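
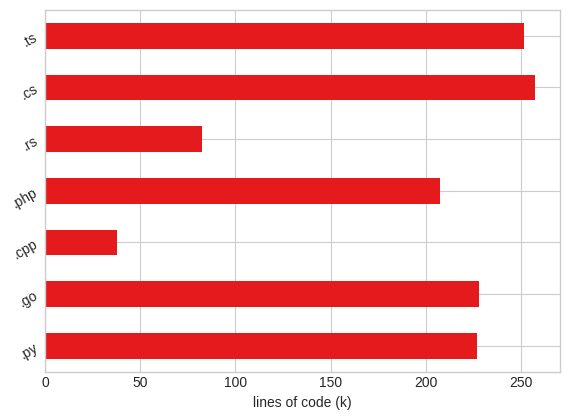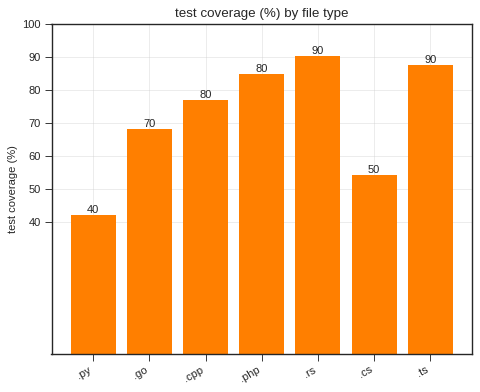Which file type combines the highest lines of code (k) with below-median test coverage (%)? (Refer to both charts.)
Chart 2 median test coverage (%) ≈ 80; below-median file types: .py, .go, .cs. Among those, .cs has the highest lines of code (k) (≈ 250).

.cs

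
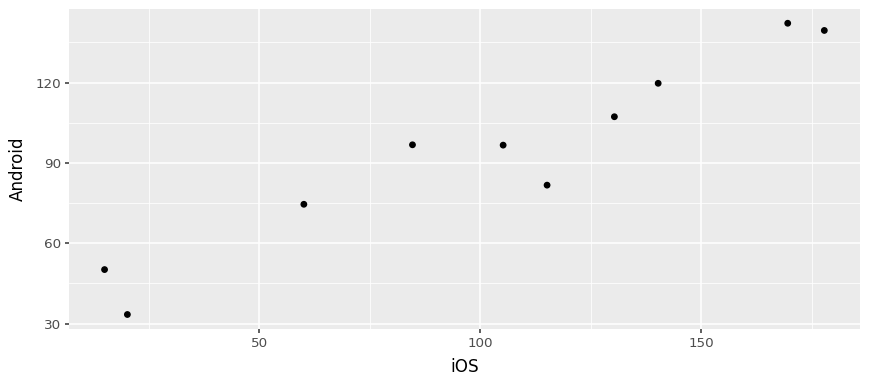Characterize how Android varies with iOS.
positive, strong

Points are positively correlated; strong (|r| ≈ 1.0).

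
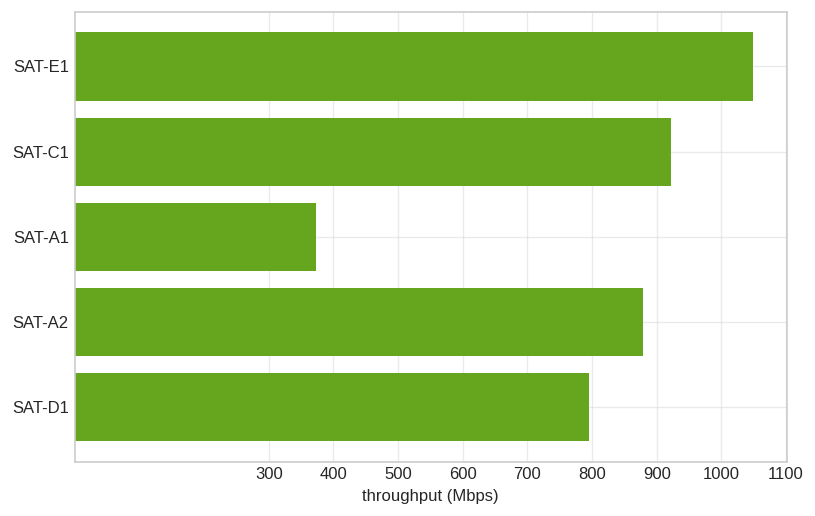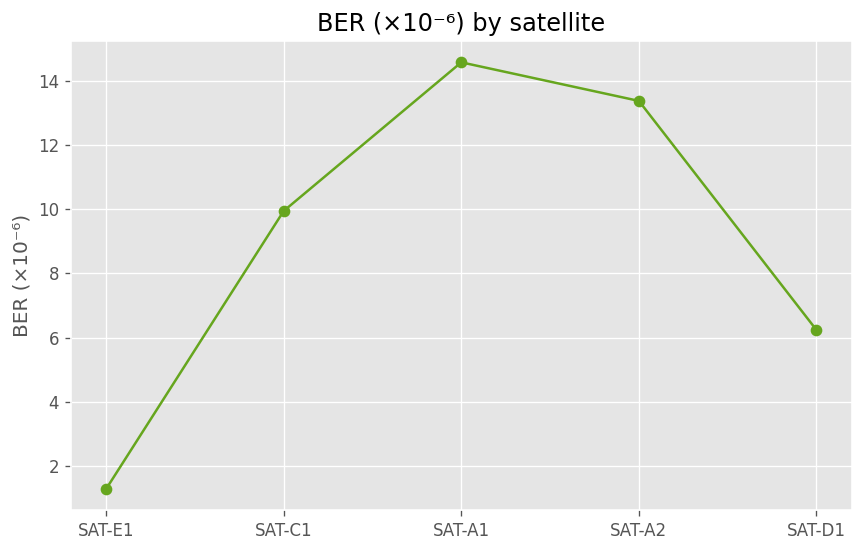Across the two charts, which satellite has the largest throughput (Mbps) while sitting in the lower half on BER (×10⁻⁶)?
Chart 2 median BER (×10⁻⁶) ≈ 10; below-median satellites: SAT-E1, SAT-D1. Among those, SAT-E1 has the highest throughput (Mbps) (≈ 1000).

SAT-E1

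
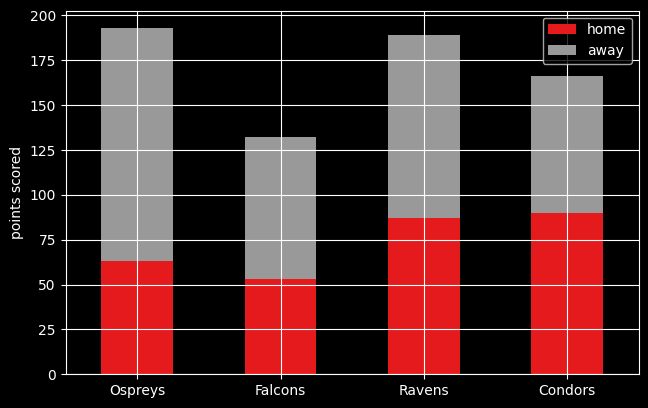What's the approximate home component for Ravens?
home top ≈ 80, bottom ≈ 0; segment ≈ 80.

≈ 80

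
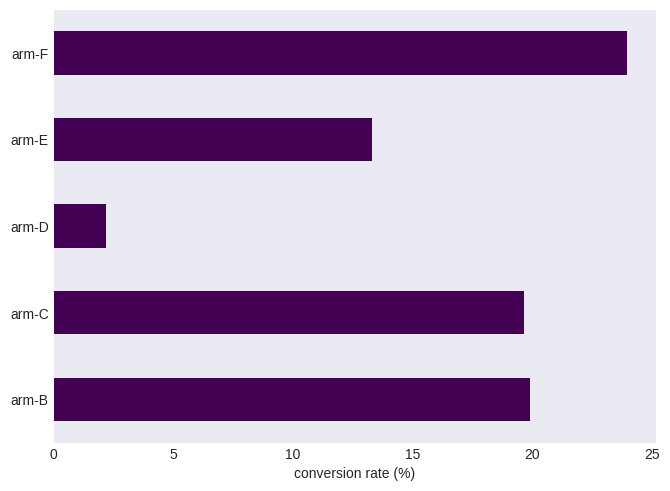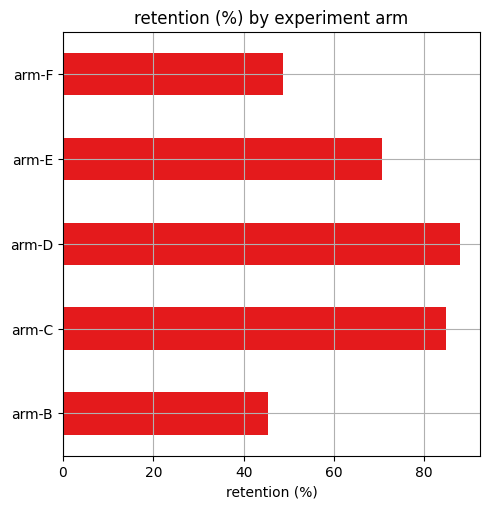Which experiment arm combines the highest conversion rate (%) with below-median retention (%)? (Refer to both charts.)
Chart 2 median retention (%) ≈ 70; below-median experiment arms: arm-B, arm-F. Among those, arm-F has the highest conversion rate (%) (≈ 25).

arm-F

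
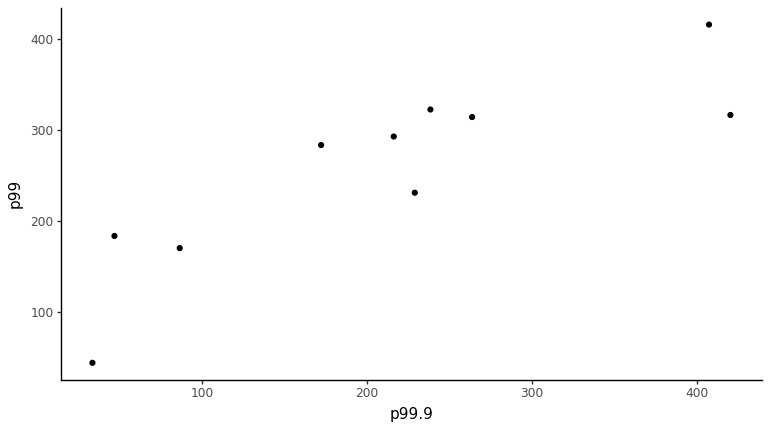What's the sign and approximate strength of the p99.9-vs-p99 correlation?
Points are positively correlated; strong (|r| ≈ 0.9).

positive, strong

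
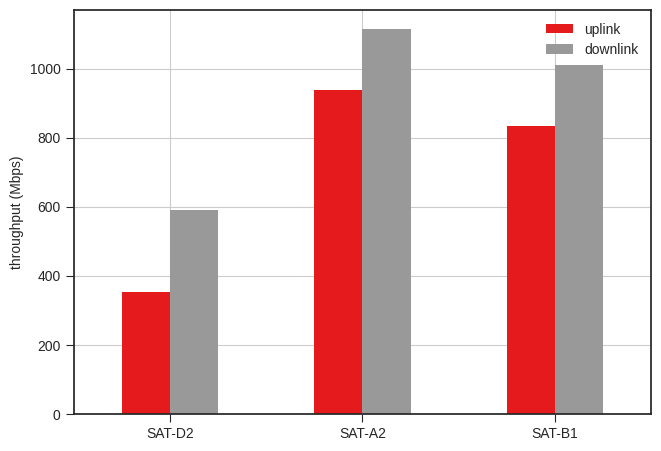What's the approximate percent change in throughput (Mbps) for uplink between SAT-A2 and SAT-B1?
≈ -11.1%

SAT-A2 ≈ 900, SAT-B1 ≈ 800; (800 − 900) / 900 ≈ -11.1%.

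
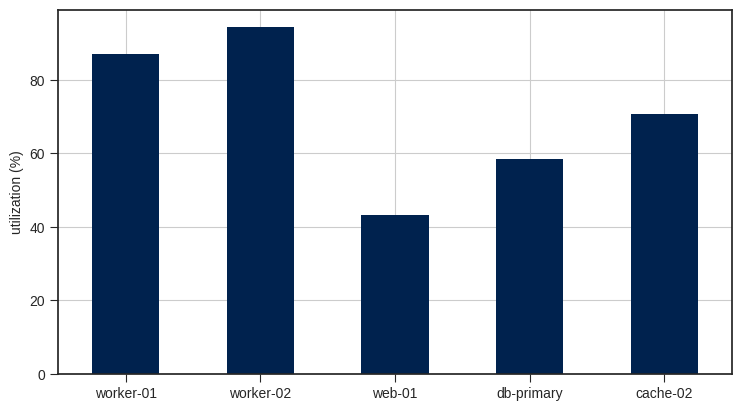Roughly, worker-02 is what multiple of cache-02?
worker-02 ≈ 90, cache-02 ≈ 70; 90/70 ≈ 1.29.

≈ 1.29×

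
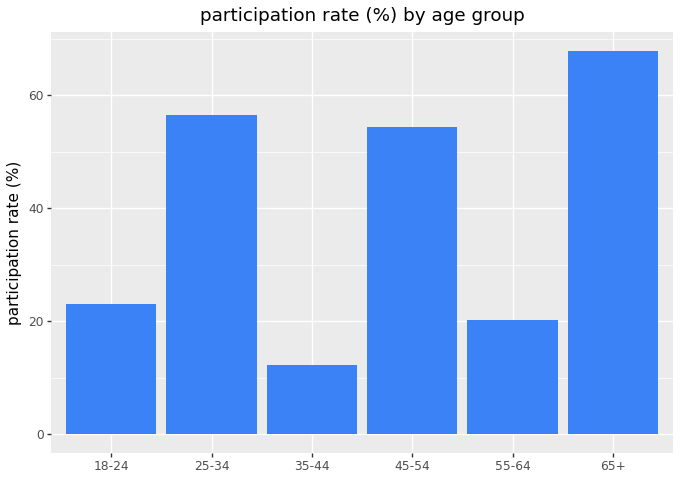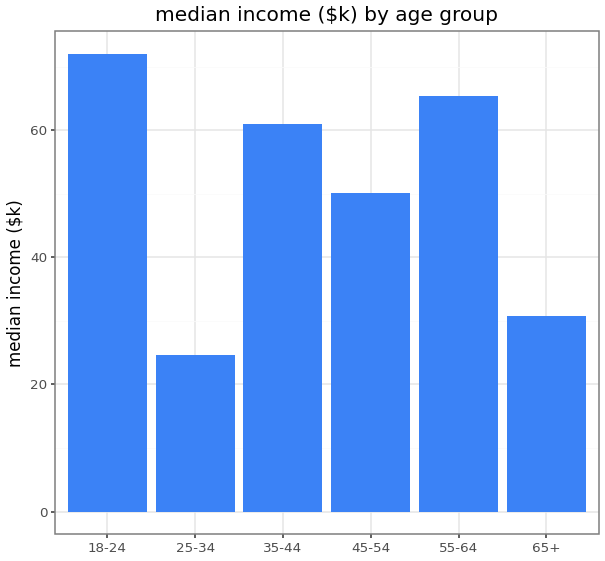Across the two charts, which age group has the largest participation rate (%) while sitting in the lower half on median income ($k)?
Chart 2 median median income ($k) ≈ 60; below-median age groups: 25-34, 45-54, 65+. Among those, 65+ has the highest participation rate (%) (≈ 70).

65+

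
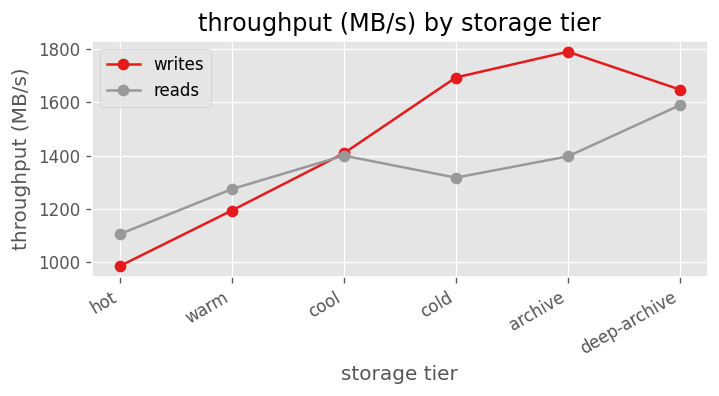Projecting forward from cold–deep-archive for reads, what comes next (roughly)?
Last three: 1300, 1400, 1600 → slope ≈ 150/step → next ≈ 1750.

≈ 1750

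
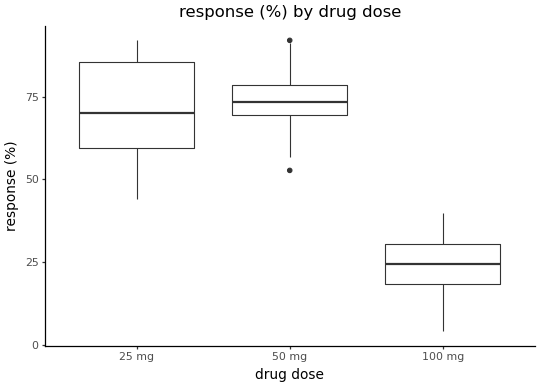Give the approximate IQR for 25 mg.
≈ 25

Q3 ≈ 85, Q1 ≈ 60; IQR ≈ 25.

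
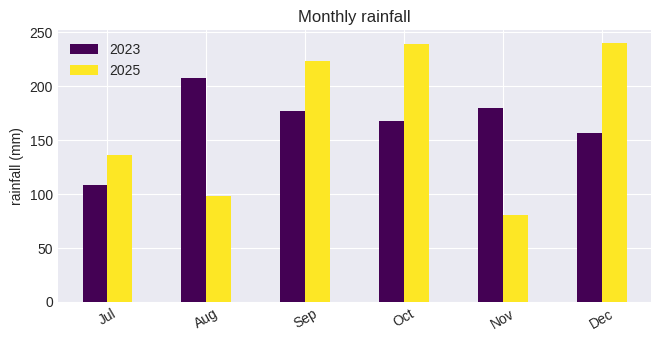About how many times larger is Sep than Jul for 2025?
≈ 1.57×

Sep ≈ 220, Jul ≈ 140; 220/140 ≈ 1.57.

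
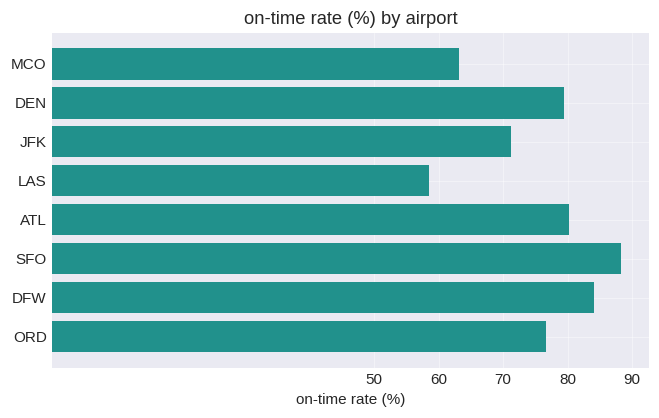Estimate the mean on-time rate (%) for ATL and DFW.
≈ 80

(80 + 80) / 2 ≈ 80.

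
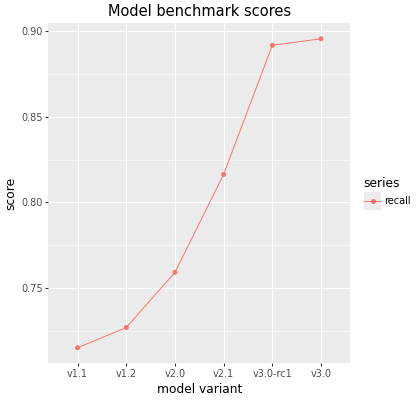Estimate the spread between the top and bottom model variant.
≈ 0.18

Max v3.0 ≈ 0.90, min v1.1 ≈ 0.72; range ≈ 0.18.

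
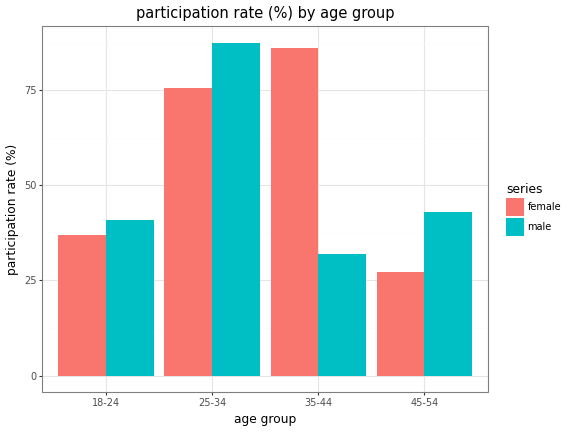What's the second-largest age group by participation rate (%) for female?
Top 3 for female: 35-44 ≈ 90, 25-34 ≈ 80, 18-24 ≈ 40.

25-34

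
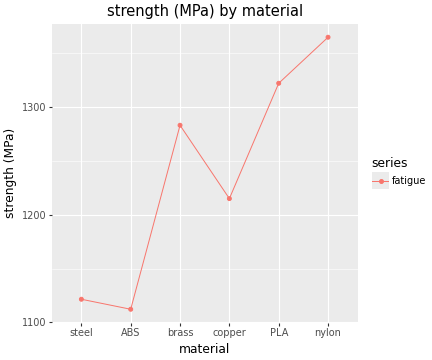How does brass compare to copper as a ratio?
≈ 1.04×

brass ≈ 1275, copper ≈ 1225; 1275/1225 ≈ 1.04.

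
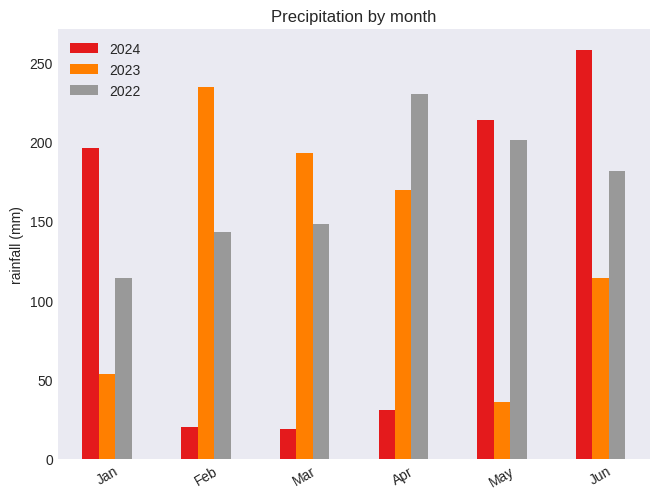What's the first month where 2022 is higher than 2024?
Jan: 2022 ≈ 125 vs 2024 ≈ 200 (not yet); Feb: 2022 ≈ 150 vs 2024 ≈ 25 (first crossover).

Feb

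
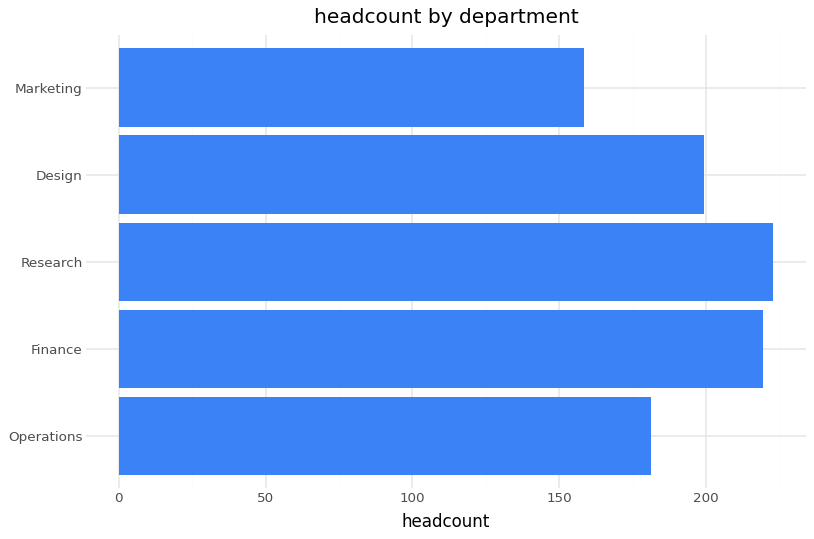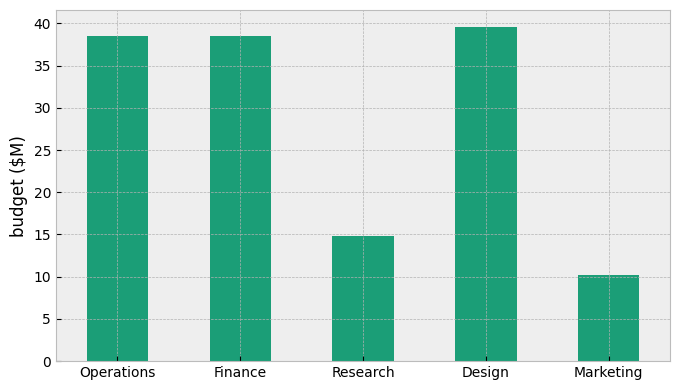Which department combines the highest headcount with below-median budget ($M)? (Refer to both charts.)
Research

Chart 2 median budget ($M) ≈ 40; below-median departments: Research, Marketing. Among those, Research has the highest headcount (≈ 225).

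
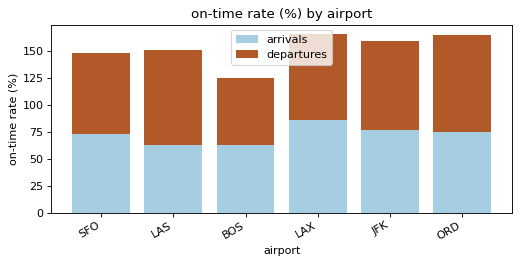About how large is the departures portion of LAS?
≈ 100

departures top ≈ 160, bottom ≈ 60; segment ≈ 100.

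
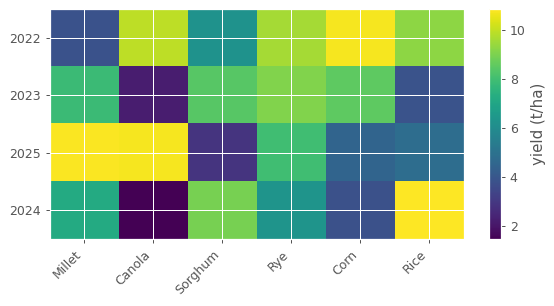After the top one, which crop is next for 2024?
Sorghum

Top 3 for 2024: Rice ≈ 11, Sorghum ≈ 9, Millet ≈ 7.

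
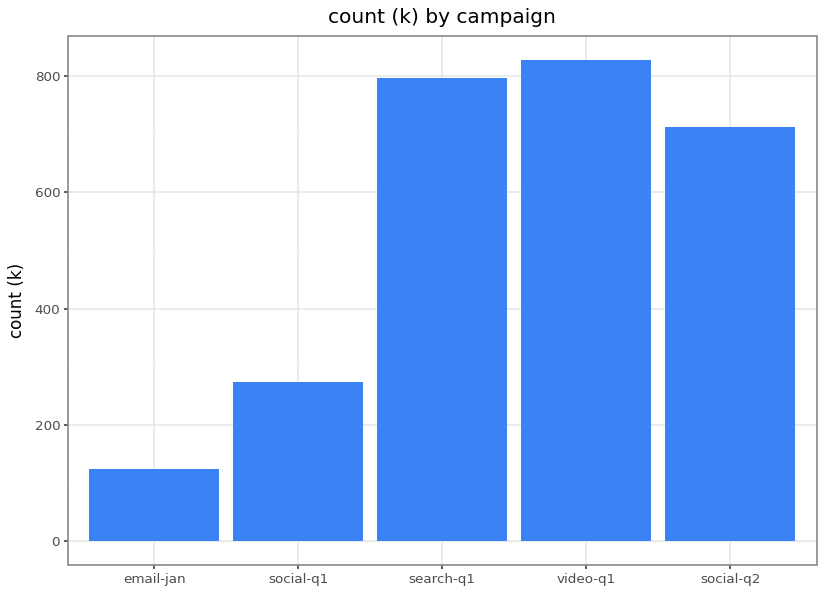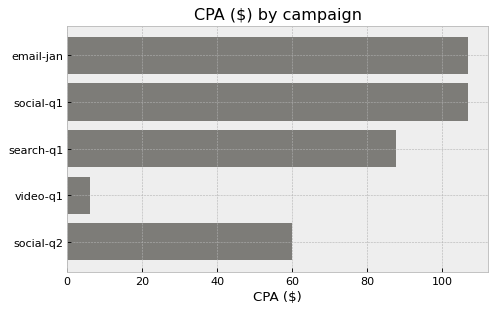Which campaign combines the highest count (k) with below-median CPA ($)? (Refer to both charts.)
Chart 2 median CPA ($) ≈ 90; below-median campaigns: video-q1, social-q2. Among those, video-q1 has the highest count (k) (≈ 800).

video-q1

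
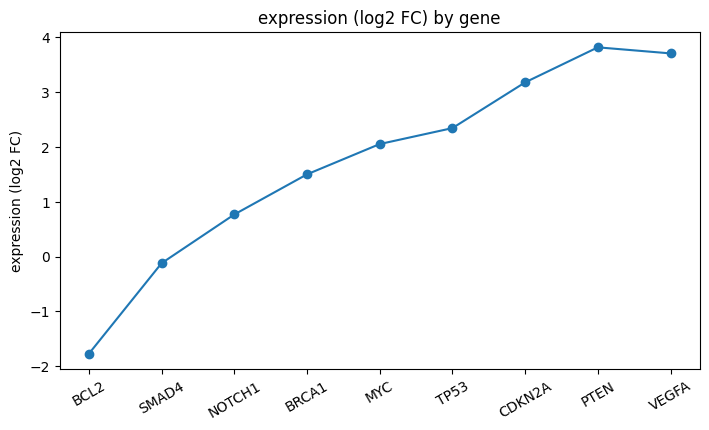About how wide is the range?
Max PTEN ≈ 4.0, min BCL2 ≈ -2.0; range ≈ 6.0.

≈ 6.0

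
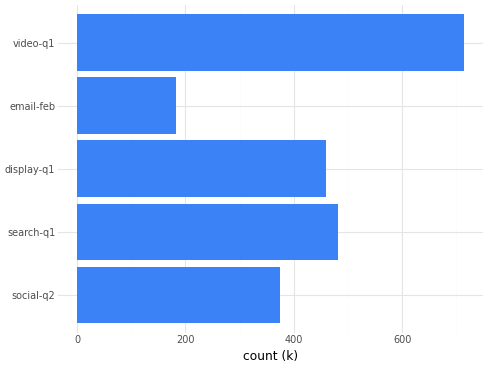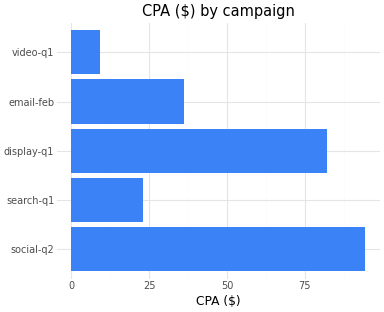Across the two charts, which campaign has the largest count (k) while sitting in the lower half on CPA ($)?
Chart 2 median CPA ($) ≈ 40; below-median campaigns: search-q1, video-q1. Among those, video-q1 has the highest count (k) (≈ 700).

video-q1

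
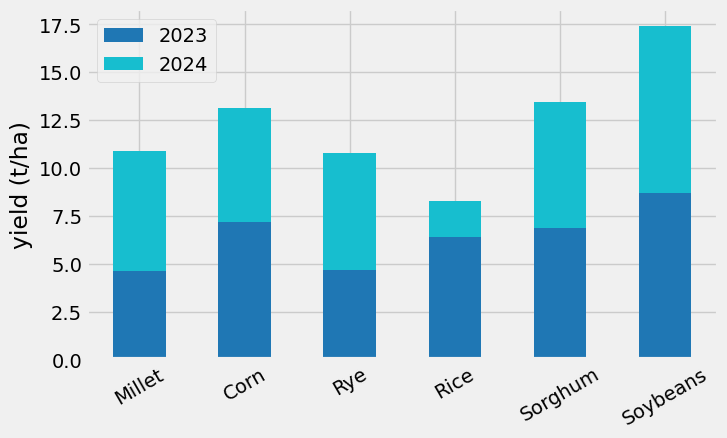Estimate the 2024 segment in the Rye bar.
2024 top ≈ 10, bottom ≈ 4; segment ≈ 6.

≈ 6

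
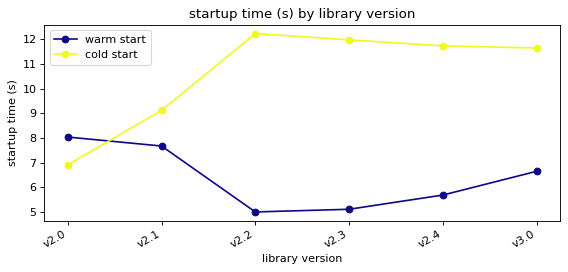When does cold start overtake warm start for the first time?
v2.0: cold start ≈ 7 vs warm start ≈ 8 (not yet); v2.1: cold start ≈ 9 vs warm start ≈ 8 (first crossover).

v2.1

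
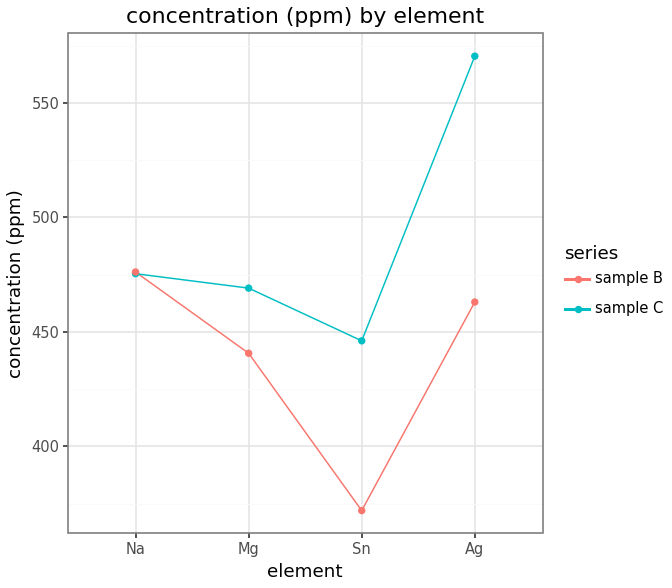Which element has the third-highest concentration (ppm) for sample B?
Mg

Top 4 for sample B: Na ≈ 480, Ag ≈ 460, Mg ≈ 440, Sn ≈ 380.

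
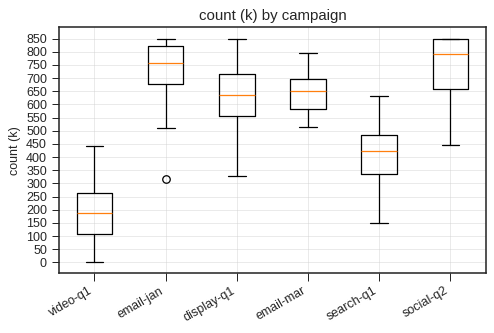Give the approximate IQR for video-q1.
≈ 150

Q3 ≈ 250, Q1 ≈ 100; IQR ≈ 150.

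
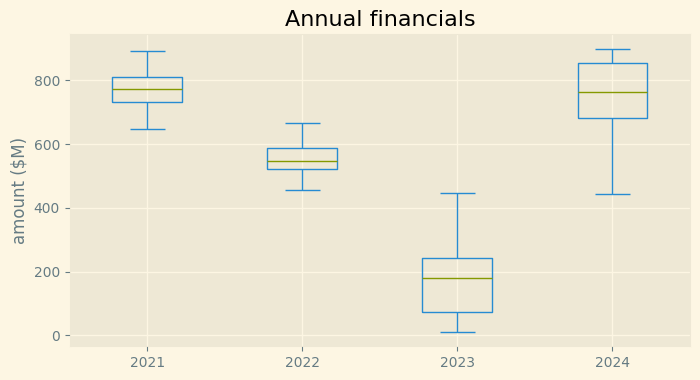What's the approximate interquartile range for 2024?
Q3 ≈ 900, Q1 ≈ 700; IQR ≈ 200.

≈ 200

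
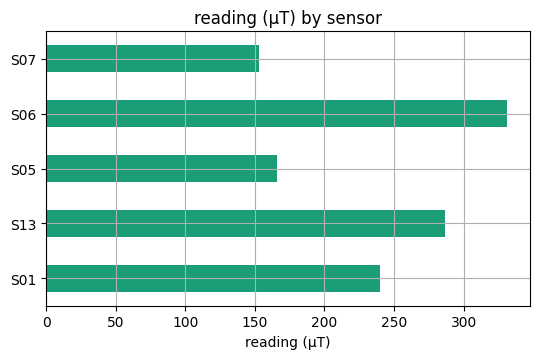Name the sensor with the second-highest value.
S13

Top 3: S06 ≈ 350, S13 ≈ 300, S01 ≈ 250.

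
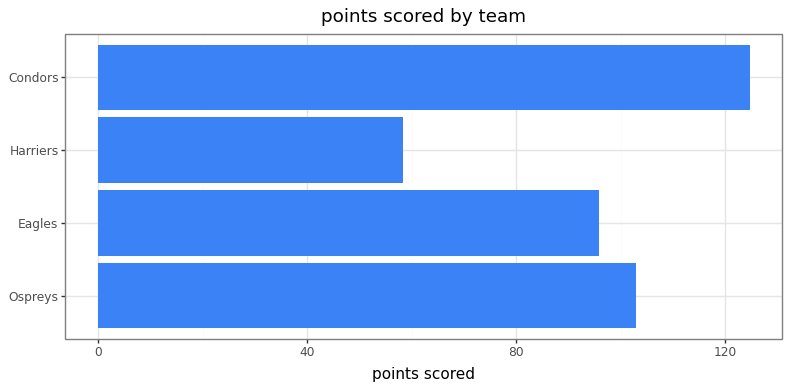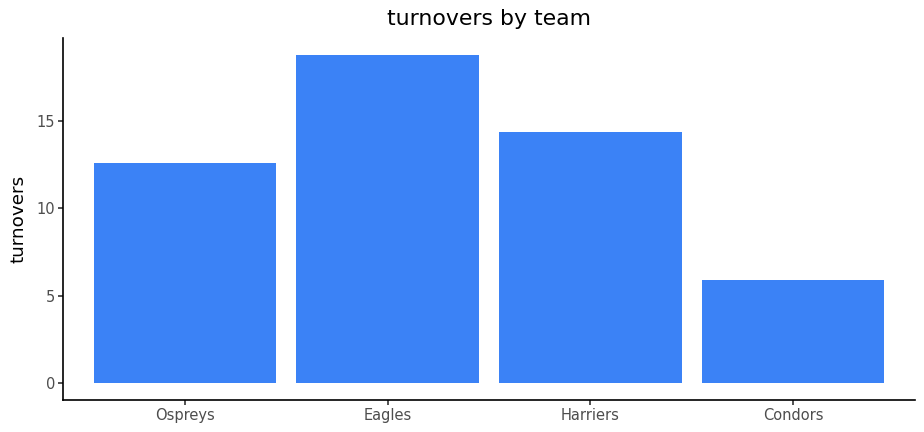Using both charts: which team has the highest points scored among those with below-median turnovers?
Condors

Chart 2 median turnovers ≈ 14; below-median teams: Ospreys, Condors. Among those, Condors has the highest points scored (≈ 120).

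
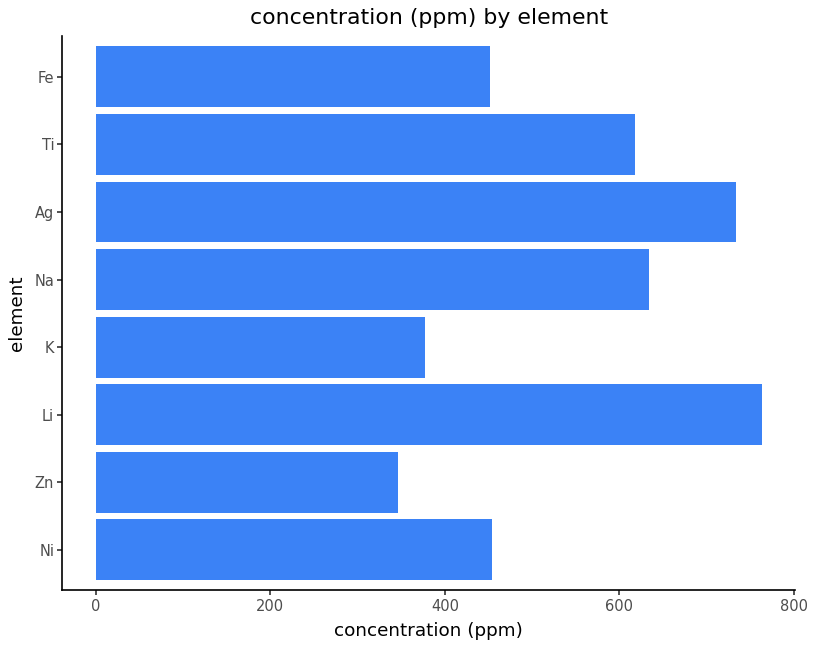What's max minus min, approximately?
≈ 500

Max Li ≈ 800, min Zn ≈ 300; range ≈ 500.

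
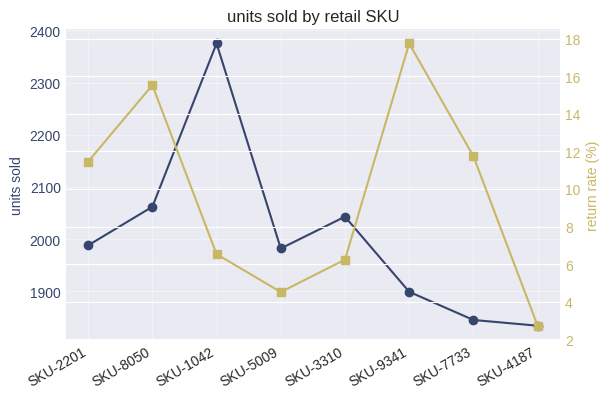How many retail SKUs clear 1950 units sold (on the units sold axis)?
5

Above 1950: SKU-2201, SKU-8050, SKU-1042, SKU-5009, SKU-3310.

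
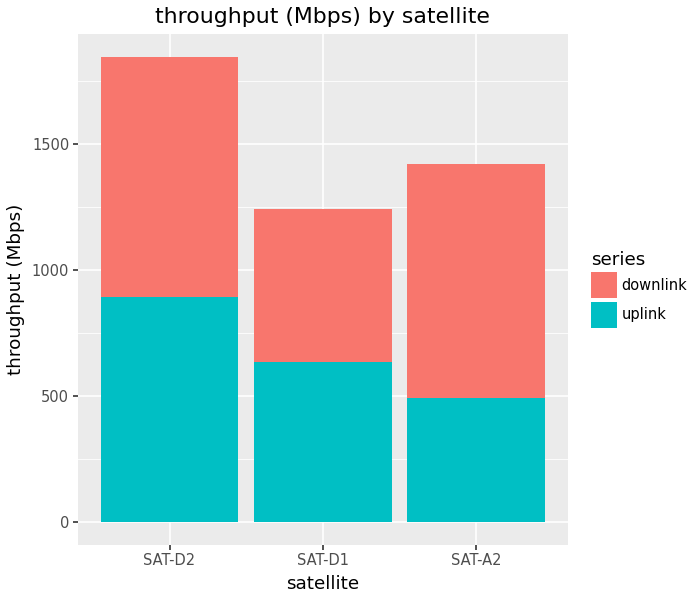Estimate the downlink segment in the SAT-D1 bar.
downlink top ≈ 1200, bottom ≈ 600; segment ≈ 600.

≈ 600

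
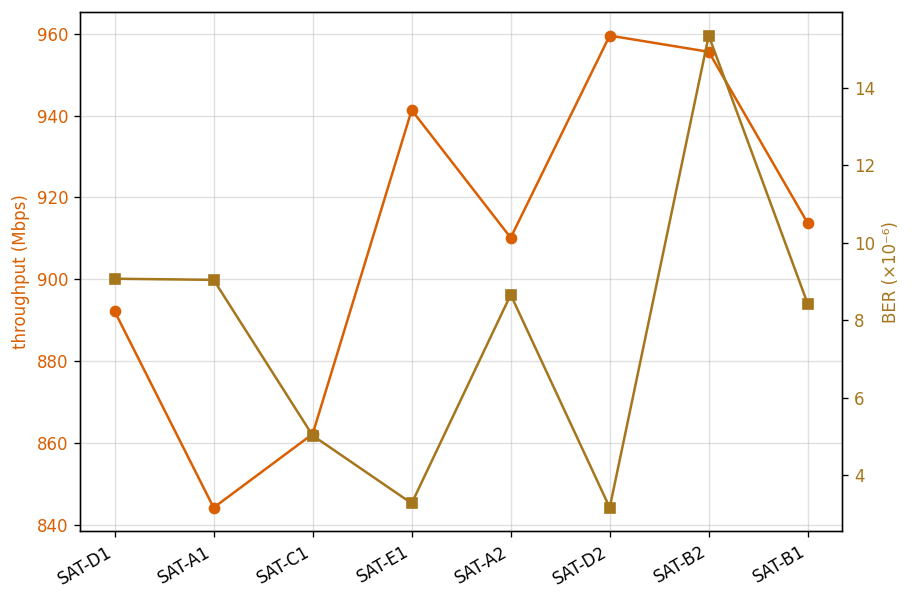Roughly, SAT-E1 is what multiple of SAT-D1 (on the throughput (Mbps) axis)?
≈ 1.06×

SAT-E1 ≈ 940, SAT-D1 ≈ 890; 940/890 ≈ 1.06.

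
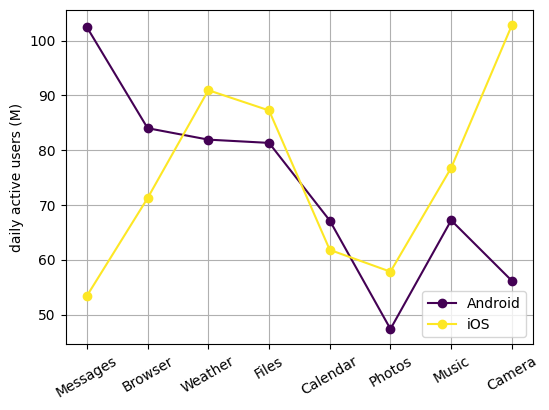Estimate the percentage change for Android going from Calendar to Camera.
≈ -15.4%

Calendar ≈ 65, Camera ≈ 55; (55 − 65) / 65 ≈ -15.4%.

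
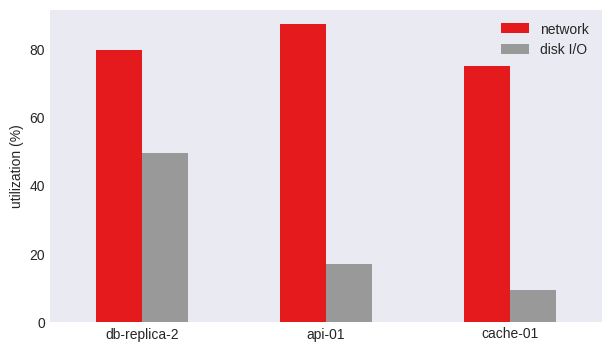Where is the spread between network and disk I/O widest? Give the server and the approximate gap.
api-01: network ≈ 90, disk I/O ≈ 20 → gap ≈ 70. Next-largest (cache-01) is only ≈ 60.

api-01, ≈ 70 %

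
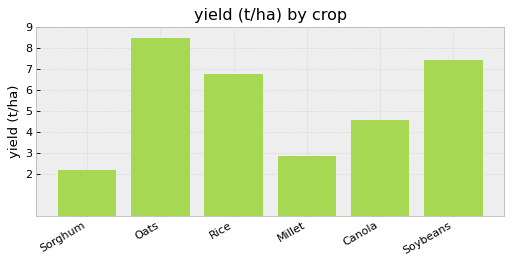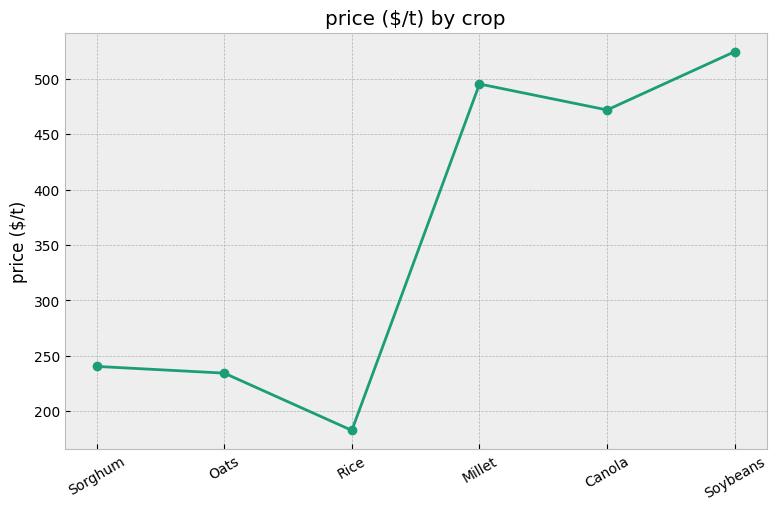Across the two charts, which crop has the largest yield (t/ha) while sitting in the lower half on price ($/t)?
Oats

Chart 2 median price ($/t) ≈ 350; below-median crops: Sorghum, Oats, Rice. Among those, Oats has the highest yield (t/ha) (≈ 8).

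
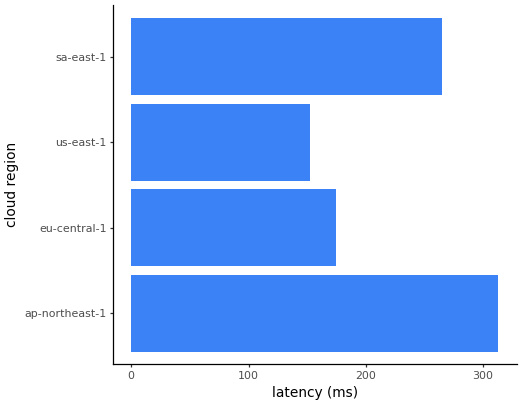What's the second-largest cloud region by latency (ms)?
sa-east-1

Top 3: ap-northeast-1 ≈ 300, sa-east-1 ≈ 250, eu-central-1 ≈ 150.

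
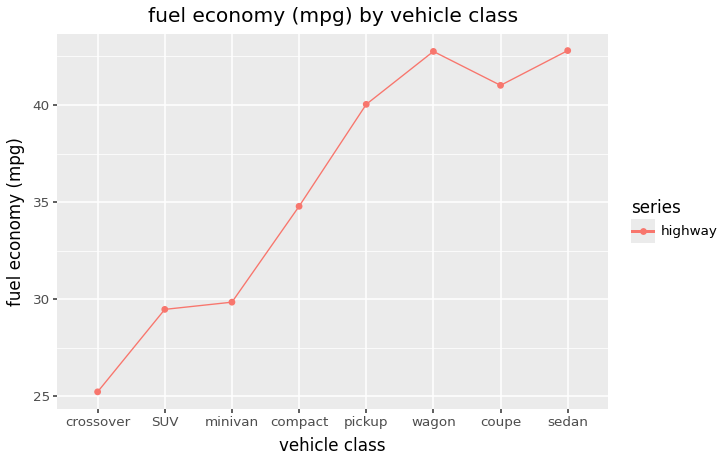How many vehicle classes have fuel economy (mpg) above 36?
Above 36: pickup, wagon, coupe, sedan.

4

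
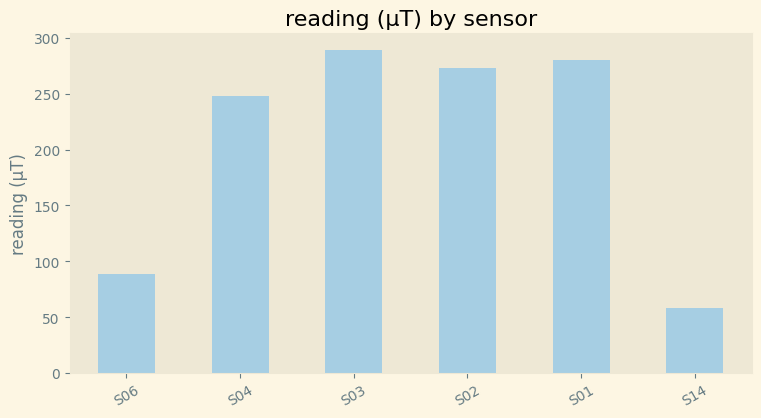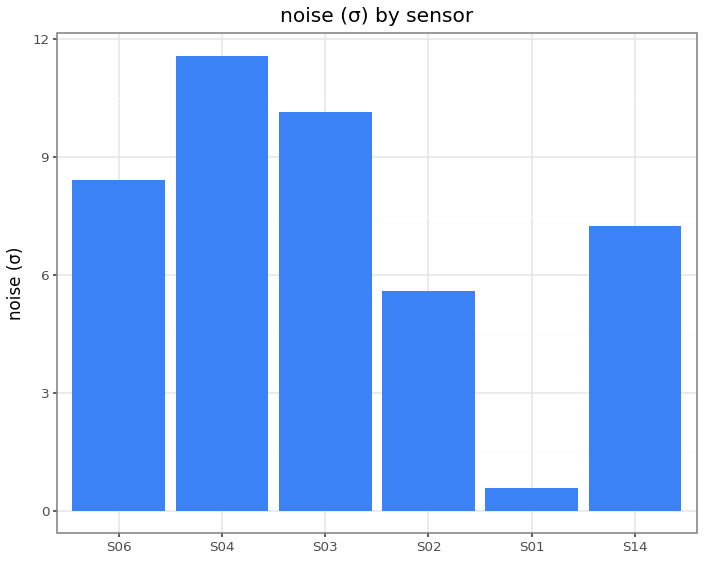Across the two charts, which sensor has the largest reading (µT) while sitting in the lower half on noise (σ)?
Chart 2 median noise (σ) ≈ 8; below-median sensors: S02, S01, S14. Among those, S01 has the highest reading (µT) (≈ 300).

S01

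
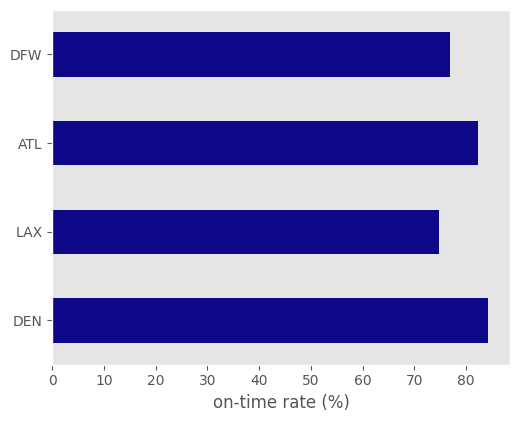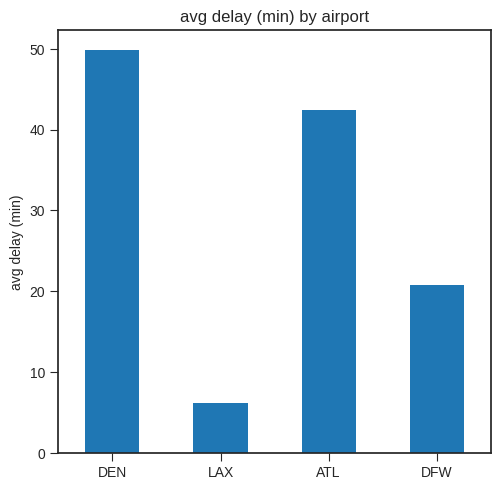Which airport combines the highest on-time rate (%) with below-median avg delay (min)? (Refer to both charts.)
Chart 2 median avg delay (min) ≈ 30; below-median airports: LAX, DFW. Among those, DFW has the highest on-time rate (%) (≈ 80).

DFW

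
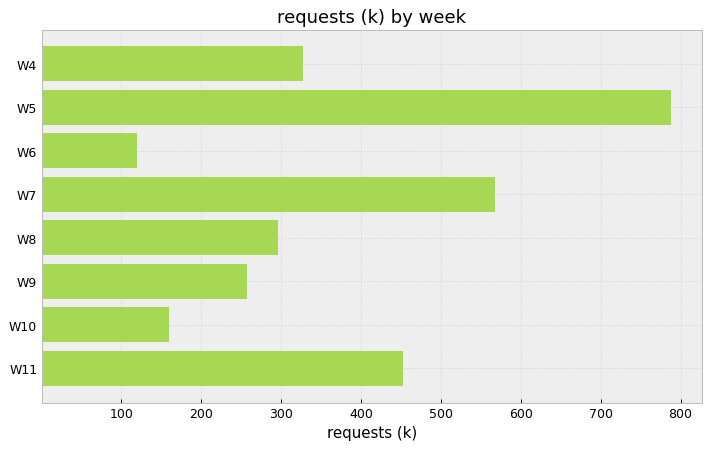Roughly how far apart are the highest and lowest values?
Max W5 ≈ 800, min W6 ≈ 100; range ≈ 700.

≈ 700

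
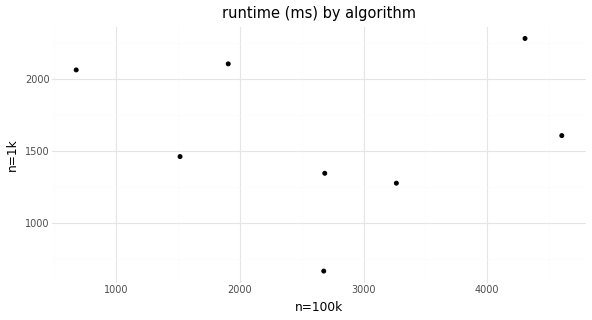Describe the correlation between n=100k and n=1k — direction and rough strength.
Points are roughly uncorrelated; weak (|r| ≈ 0.0).

no clear correlation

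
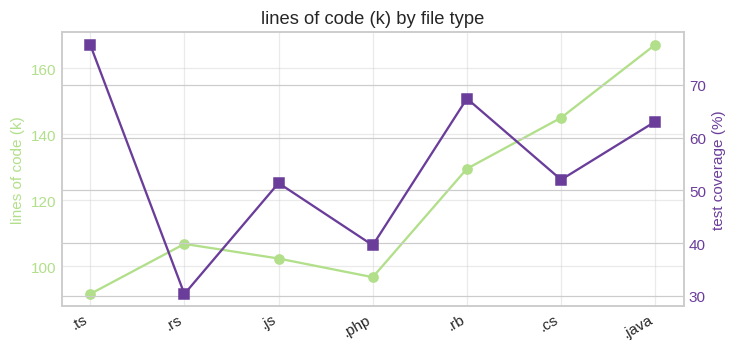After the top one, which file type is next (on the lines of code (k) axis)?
Top 3 (on the lines of code (k) axis): .java ≈ 170, .cs ≈ 150, .rb ≈ 130.

.cs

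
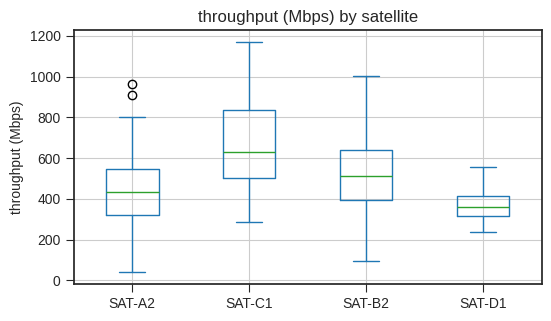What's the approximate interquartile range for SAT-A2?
≈ 225

Q3 ≈ 550, Q1 ≈ 325; IQR ≈ 225.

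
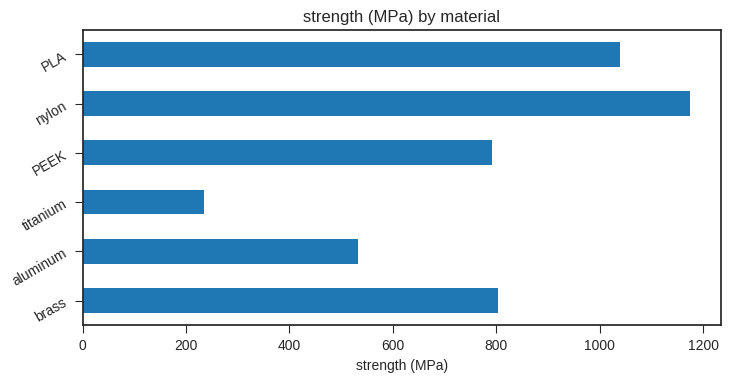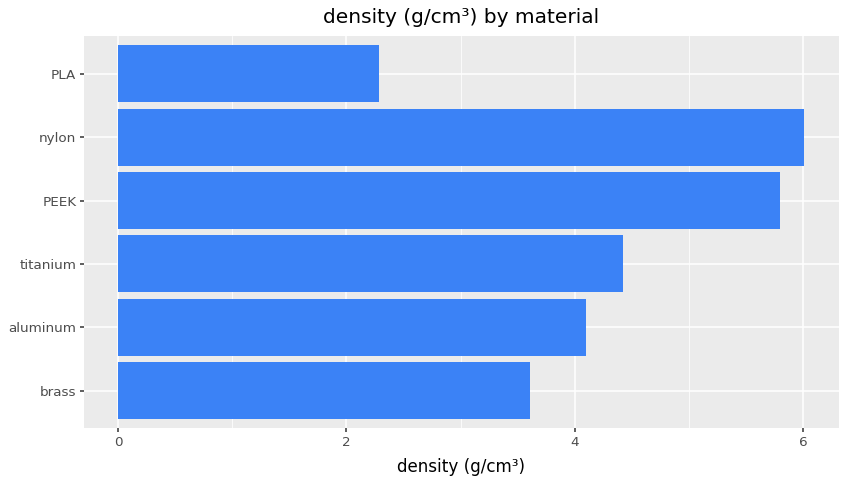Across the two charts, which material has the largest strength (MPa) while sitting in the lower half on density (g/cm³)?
PLA

Chart 2 median density (g/cm³) ≈ 4; below-median materials: brass, aluminum, PLA. Among those, PLA has the highest strength (MPa) (≈ 1000).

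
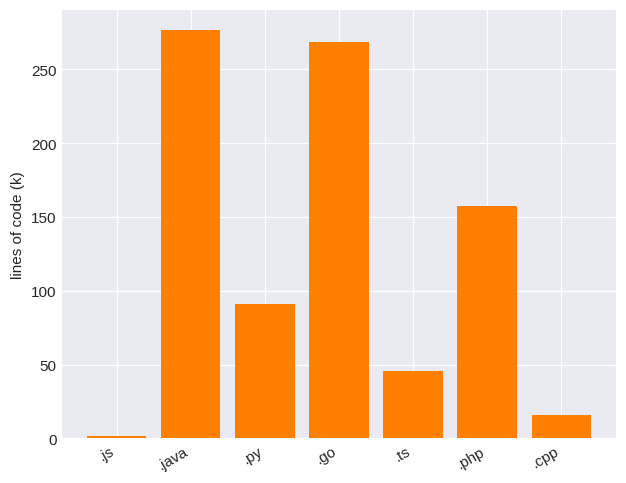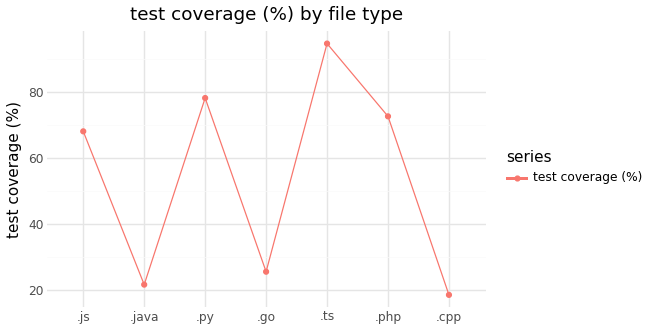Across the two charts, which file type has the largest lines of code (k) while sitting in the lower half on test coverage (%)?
Chart 2 median test coverage (%) ≈ 70; below-median file types: .java, .go, .cpp. Among those, .java has the highest lines of code (k) (≈ 300).

.java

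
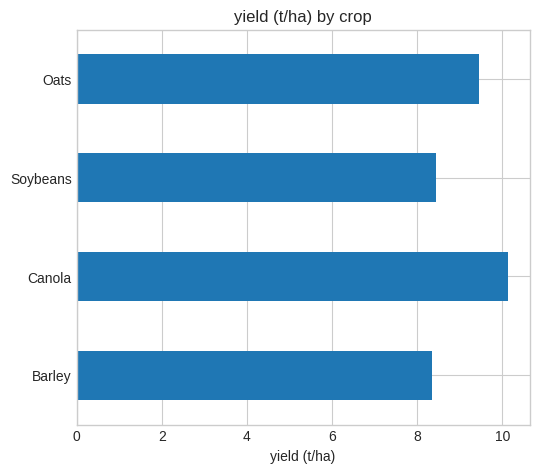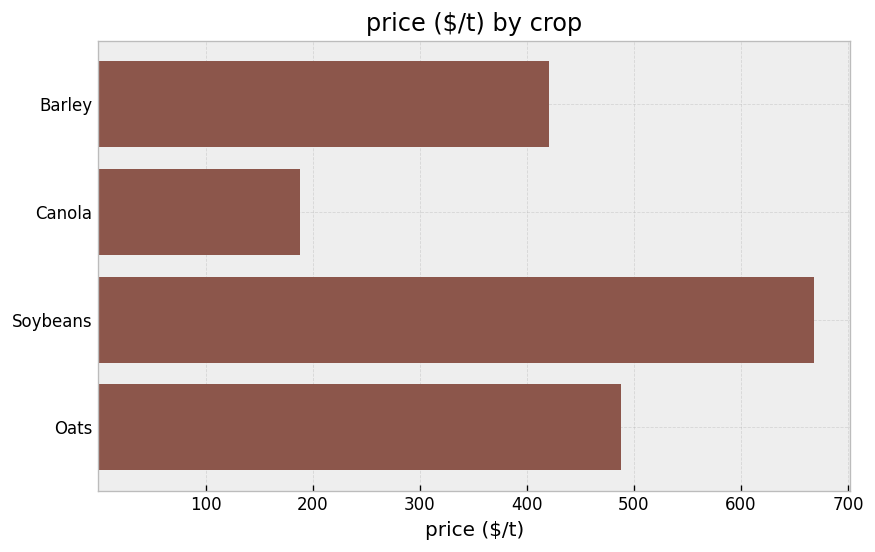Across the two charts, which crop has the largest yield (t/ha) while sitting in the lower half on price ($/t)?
Canola

Chart 2 median price ($/t) ≈ 500; below-median crops: Barley, Canola. Among those, Canola has the highest yield (t/ha) (≈ 10).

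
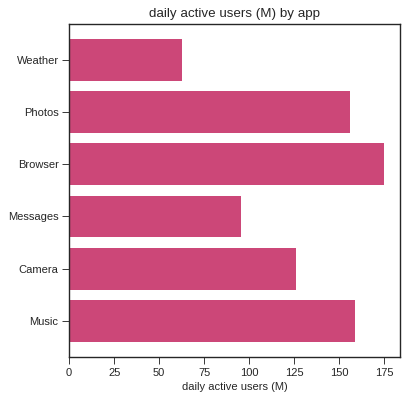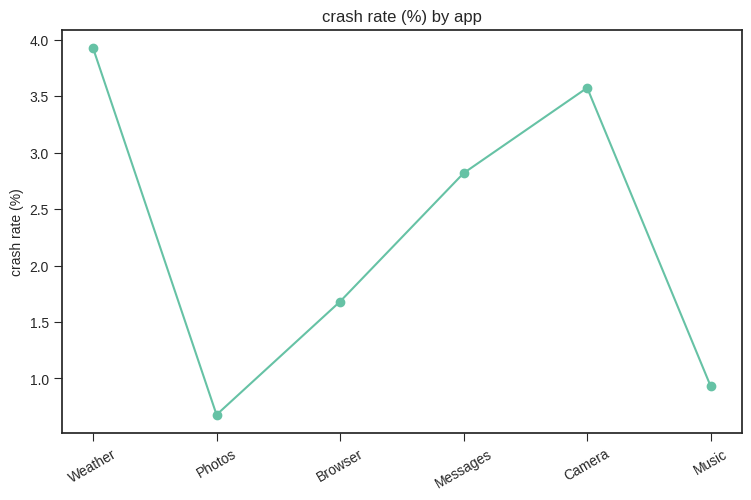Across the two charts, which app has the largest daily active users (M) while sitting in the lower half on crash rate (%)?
Chart 2 median crash rate (%) ≈ 2; below-median apps: Photos, Browser, Music. Among those, Browser has the highest daily active users (M) (≈ 180).

Browser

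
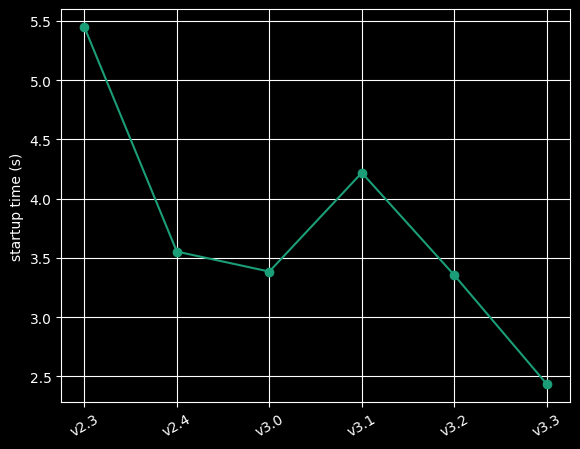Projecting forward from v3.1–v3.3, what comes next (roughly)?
Last three: 4.0, 3.5, 2.5 → slope ≈ -0.75/step → next ≈ 1.75.

≈ 1.75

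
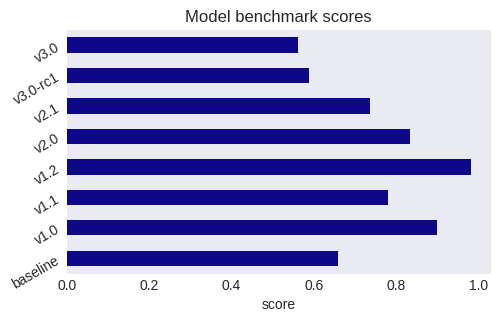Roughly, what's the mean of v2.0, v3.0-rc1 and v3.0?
(0.8 + 0.6 + 0.6) / 3 ≈ 0.67.

≈ 0.67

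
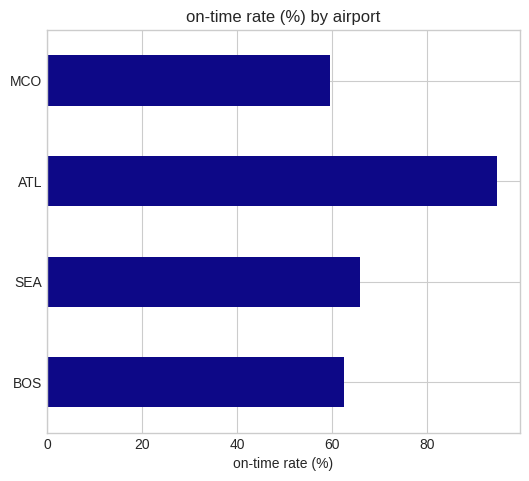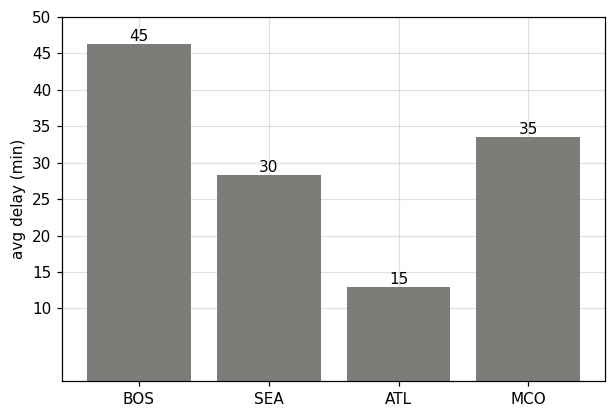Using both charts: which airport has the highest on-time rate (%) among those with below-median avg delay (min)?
Chart 2 median avg delay (min) ≈ 30; below-median airports: SEA, ATL. Among those, ATL has the highest on-time rate (%) (≈ 90).

ATL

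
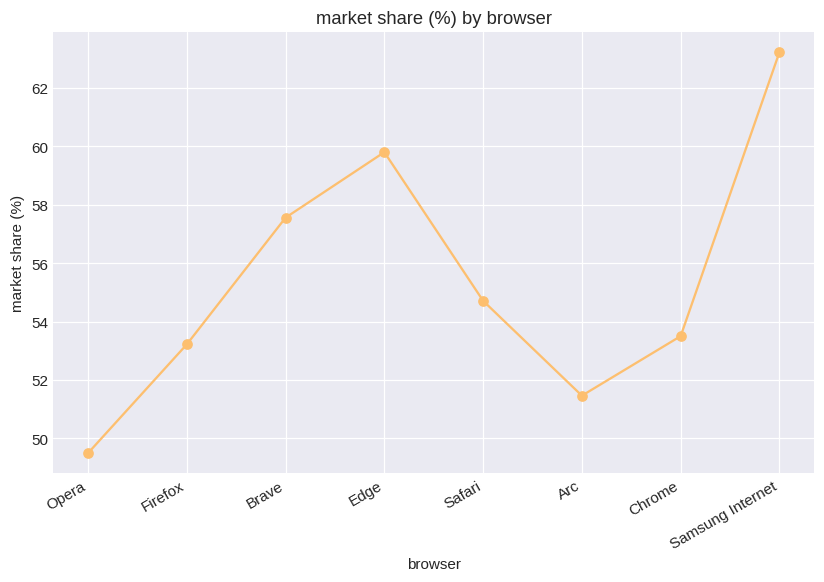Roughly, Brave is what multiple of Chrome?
≈ 1.07×

Brave ≈ 58, Chrome ≈ 54; 58/54 ≈ 1.07.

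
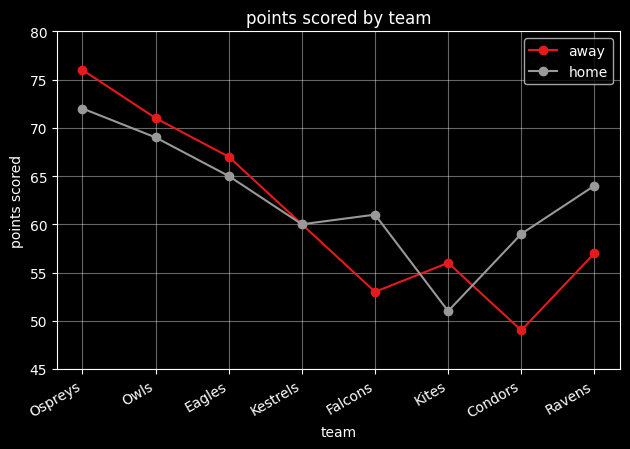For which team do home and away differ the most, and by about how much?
Condors: home ≈ 60, away ≈ 50 → gap ≈ 10. Next-largest (Falcons) is only ≈ 5.

Condors, ≈ 10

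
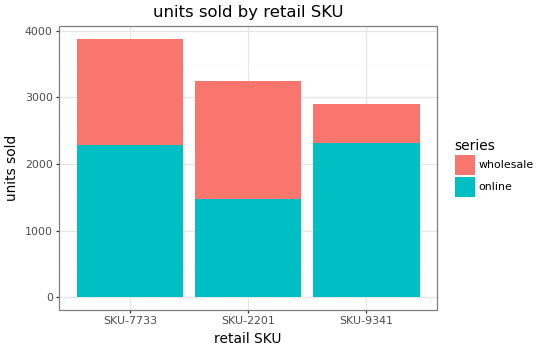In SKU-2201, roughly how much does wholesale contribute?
wholesale top ≈ 3000, bottom ≈ 1500; segment ≈ 1500.

≈ 1500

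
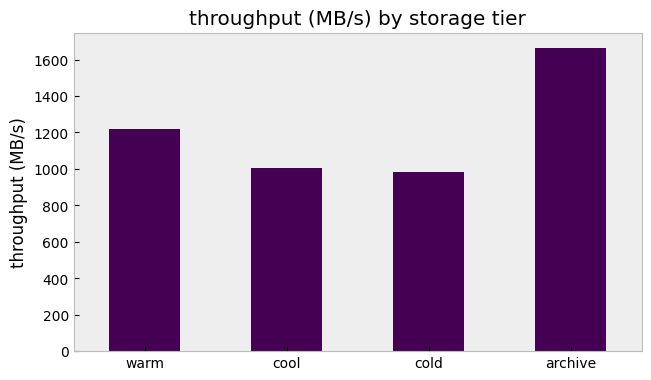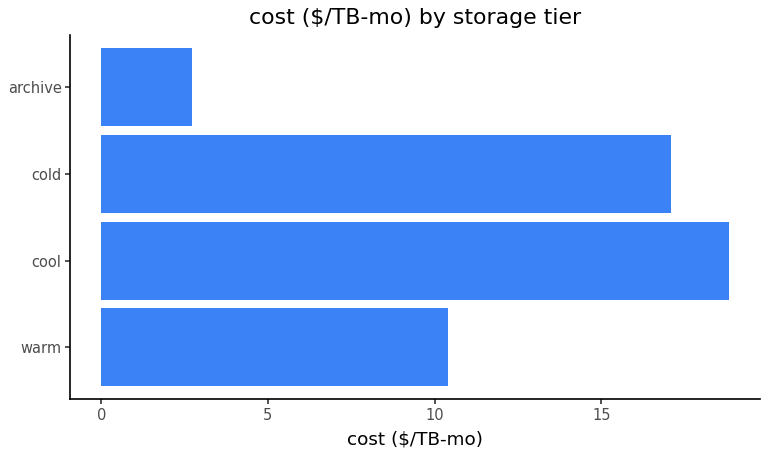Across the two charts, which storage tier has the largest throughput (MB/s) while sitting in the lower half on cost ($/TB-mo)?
archive

Chart 2 median cost ($/TB-mo) ≈ 14; below-median storage tiers: warm, archive. Among those, archive has the highest throughput (MB/s) (≈ 1600).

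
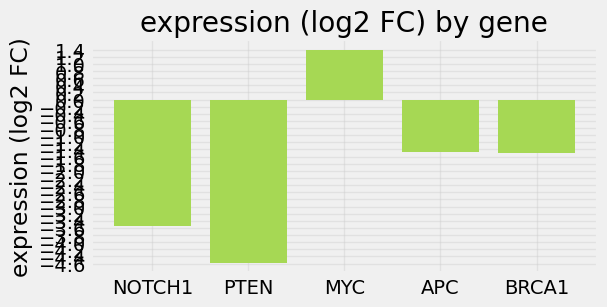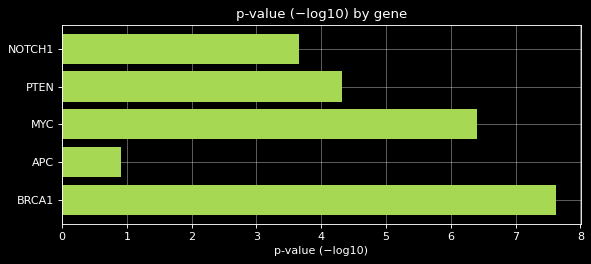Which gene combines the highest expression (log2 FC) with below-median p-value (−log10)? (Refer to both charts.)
APC

Chart 2 median p-value (−log10) ≈ 4; below-median genes: NOTCH1, APC. Among those, APC has the highest expression (log2 FC) (≈ -1.4).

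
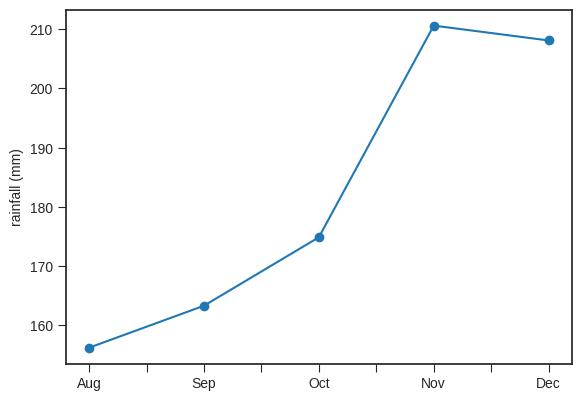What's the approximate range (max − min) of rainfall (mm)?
Max Nov ≈ 210, min Aug ≈ 155; range ≈ 55.

≈ 55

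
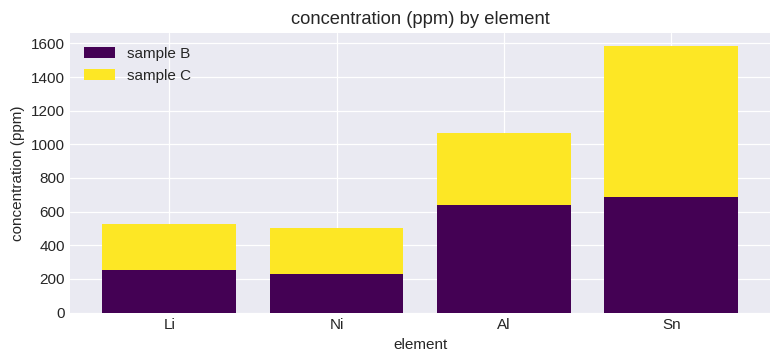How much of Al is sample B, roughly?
sample B top ≈ 600, bottom ≈ 0; segment ≈ 600.

≈ 600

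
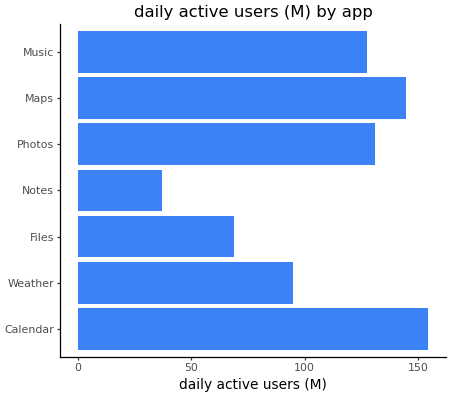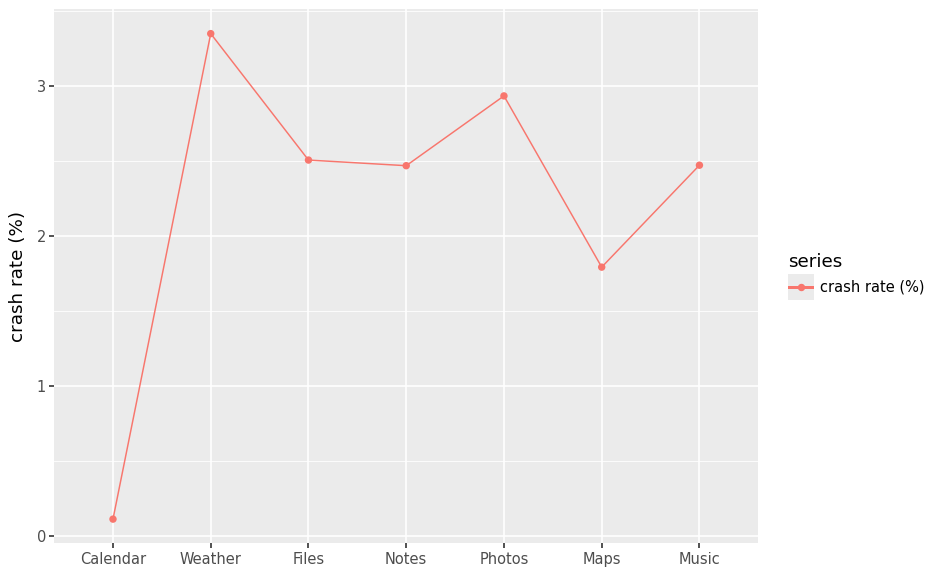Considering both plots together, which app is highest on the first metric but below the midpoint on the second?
Calendar

Chart 2 median crash rate (%) ≈ 2.5; below-median apps: Calendar, Notes, Maps. Among those, Calendar has the highest daily active users (M) (≈ 160).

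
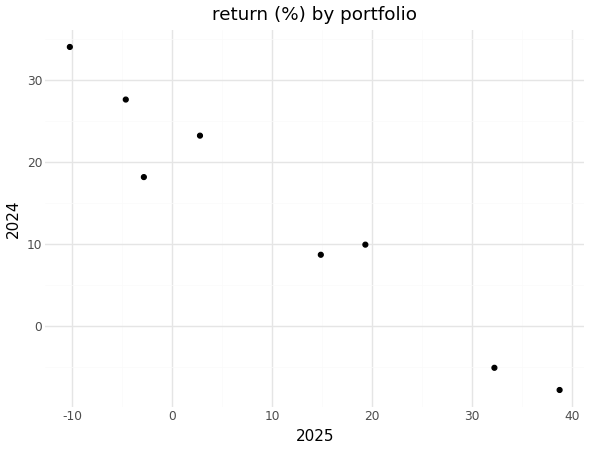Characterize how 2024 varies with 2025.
negative, strong

Points are negatively correlated; strong (|r| ≈ 1.0).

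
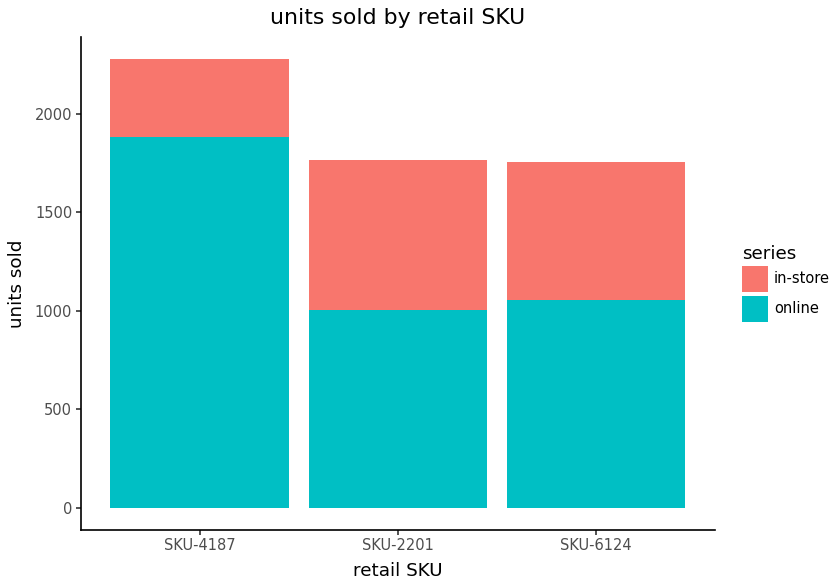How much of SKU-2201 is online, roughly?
≈ 1000

online top ≈ 1000, bottom ≈ 0; segment ≈ 1000.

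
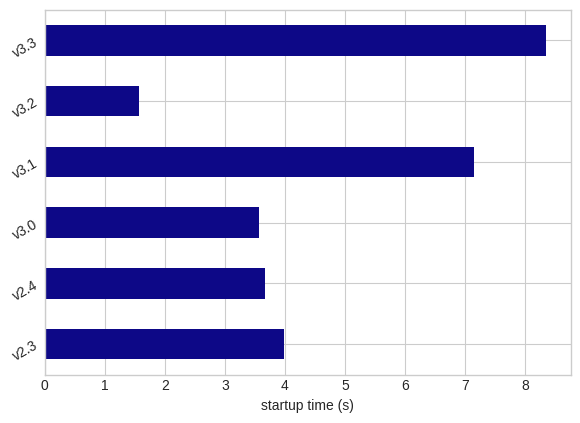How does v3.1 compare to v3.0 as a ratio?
≈ 1.75×

v3.1 ≈ 7, v3.0 ≈ 4; 7/4 ≈ 1.75.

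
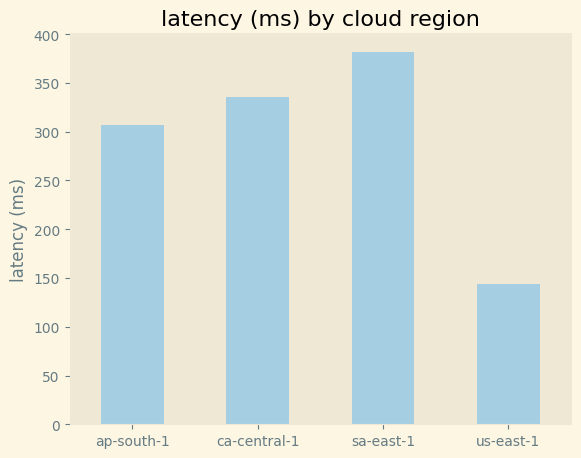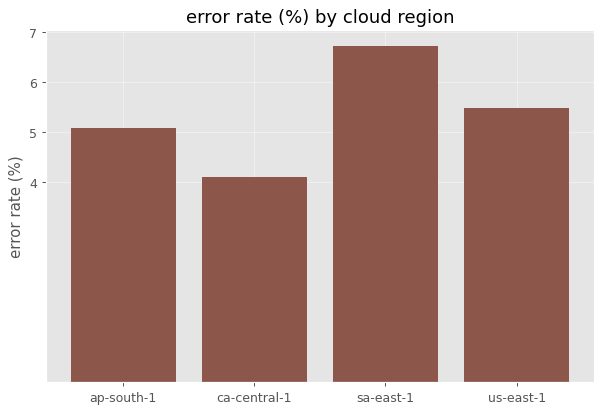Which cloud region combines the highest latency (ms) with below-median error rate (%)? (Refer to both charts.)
Chart 2 median error rate (%) ≈ 5; below-median cloud regions: ap-south-1, ca-central-1. Among those, ca-central-1 has the highest latency (ms) (≈ 350).

ca-central-1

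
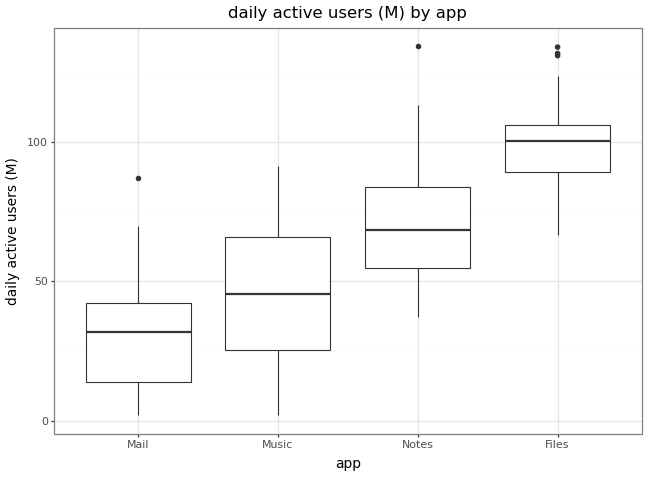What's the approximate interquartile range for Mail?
Q3 ≈ 40, Q1 ≈ 10; IQR ≈ 30.

≈ 30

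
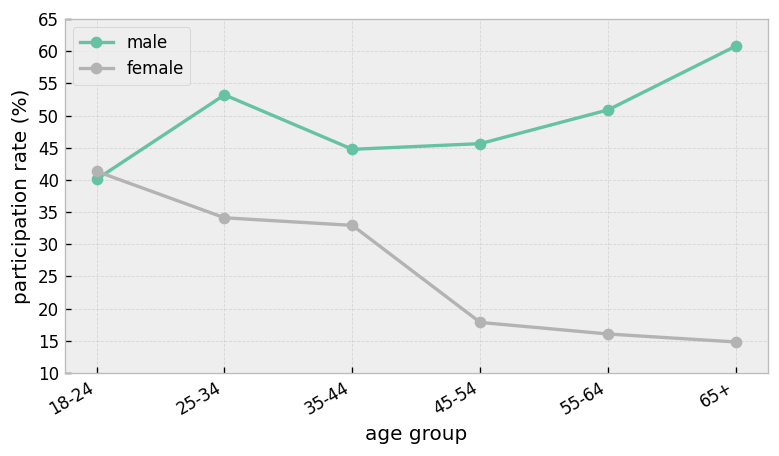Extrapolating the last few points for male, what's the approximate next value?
Last three: 45, 50, 60 → slope ≈ 7.5/step → next ≈ 67.5.

≈ 67.5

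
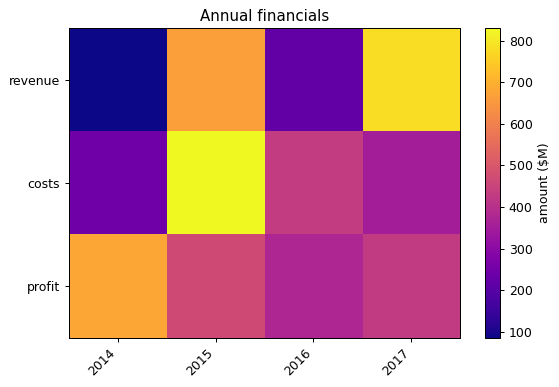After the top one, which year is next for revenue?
Top 3 for revenue: 2017 ≈ 800, 2015 ≈ 700, 2016 ≈ 200.

2015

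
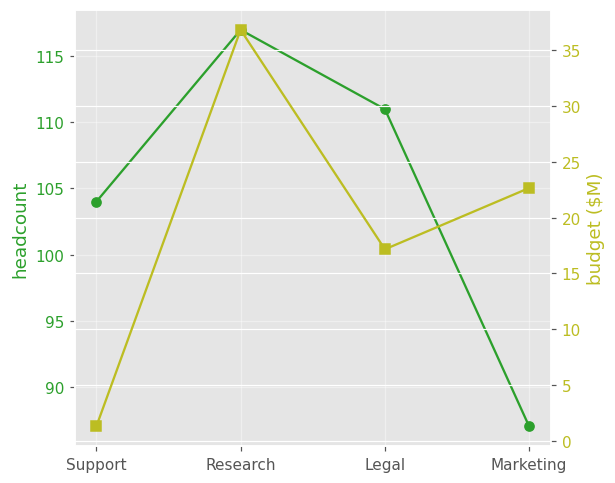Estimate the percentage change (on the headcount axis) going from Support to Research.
Support ≈ 105, Research ≈ 115; (115 − 105) / 105 ≈ +9.5%.

≈ +9.5%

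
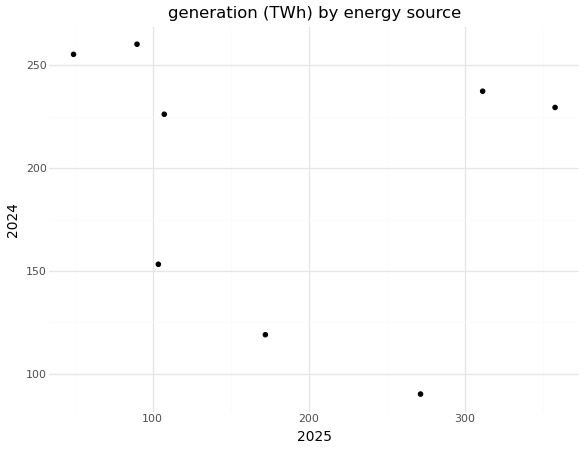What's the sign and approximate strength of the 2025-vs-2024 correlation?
no clear correlation

Points are roughly uncorrelated; weak (|r| ≈ 0.2).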